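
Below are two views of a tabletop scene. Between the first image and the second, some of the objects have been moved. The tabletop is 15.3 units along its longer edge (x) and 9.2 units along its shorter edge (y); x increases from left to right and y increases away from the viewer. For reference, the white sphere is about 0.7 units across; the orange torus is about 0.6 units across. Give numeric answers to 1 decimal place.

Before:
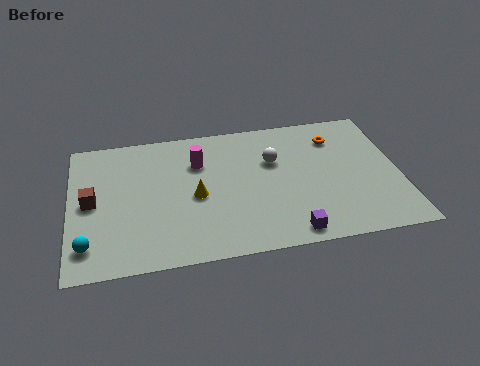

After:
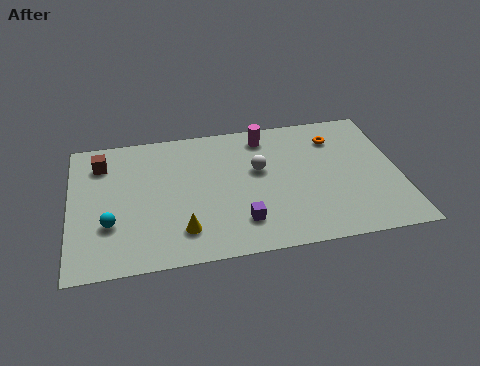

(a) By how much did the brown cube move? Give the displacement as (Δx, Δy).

(0.5, 2.6)

The brown cube was at about (1.0, 4.6) and moved to about (1.5, 7.2).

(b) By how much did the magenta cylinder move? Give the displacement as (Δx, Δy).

(3.2, 1.3)

The magenta cylinder started near (6.0, 6.5) and ended near (9.2, 7.8).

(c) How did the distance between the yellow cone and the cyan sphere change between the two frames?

-2.1

Before: roughly 5.5 units apart; after: 3.4. That's 2.1 units closer together.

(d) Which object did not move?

the orange torus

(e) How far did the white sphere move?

0.9

The white sphere moved from about (9.5, 6.0) to (8.8, 5.5), a distance of √(0.7² + 0.5²) ≈ 0.9.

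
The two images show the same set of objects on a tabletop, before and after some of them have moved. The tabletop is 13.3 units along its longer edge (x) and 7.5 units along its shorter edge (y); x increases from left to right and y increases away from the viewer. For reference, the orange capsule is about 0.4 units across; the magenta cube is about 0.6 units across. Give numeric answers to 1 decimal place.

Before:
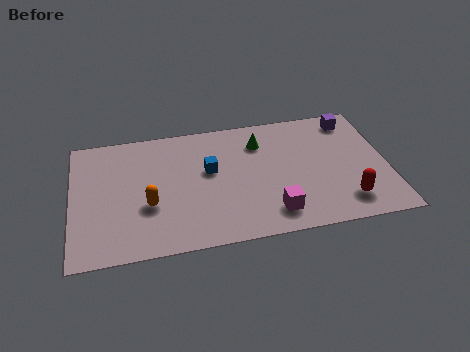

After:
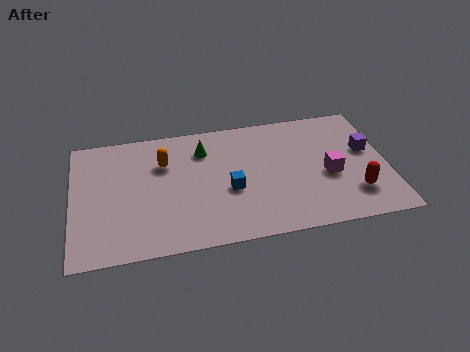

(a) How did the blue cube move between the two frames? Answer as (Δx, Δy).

(0.8, -1.3)

The blue cube started near (5.8, 4.4) and ended near (6.6, 3.1).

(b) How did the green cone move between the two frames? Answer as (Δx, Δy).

(-2.4, 0.0)

From the two frames, the green cone sits at roughly (8.0, 5.7) before and (5.6, 5.7) after.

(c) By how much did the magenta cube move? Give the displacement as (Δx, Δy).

(2.5, 1.8)

The magenta cube started near (8.3, 1.4) and ended near (10.8, 3.2).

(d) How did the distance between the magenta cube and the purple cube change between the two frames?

-4.1

Before: roughly 6.2 units apart; after: 2.1. That's 4.1 units closer together.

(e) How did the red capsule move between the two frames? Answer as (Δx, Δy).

(0.4, 0.4)

From the two frames, the red capsule sits at roughly (11.4, 1.5) before and (11.8, 1.9) after.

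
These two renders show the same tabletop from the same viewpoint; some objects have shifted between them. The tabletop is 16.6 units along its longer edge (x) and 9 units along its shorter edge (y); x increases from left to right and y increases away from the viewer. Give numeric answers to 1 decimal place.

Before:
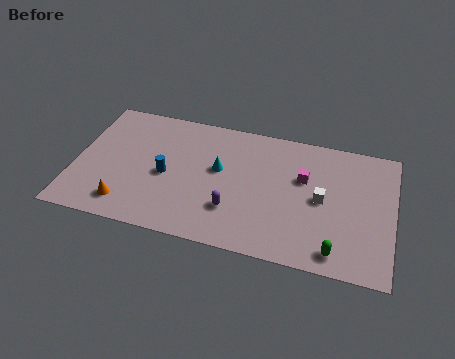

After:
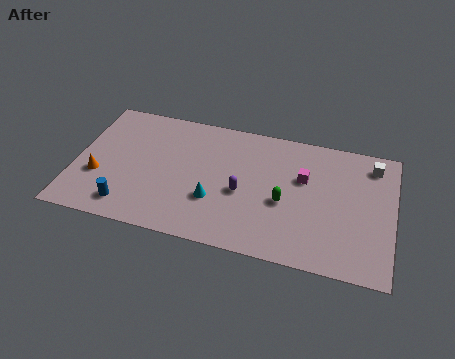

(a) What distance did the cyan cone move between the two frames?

2.2

The cyan cone was near (7.5, 5.2) before and (7.4, 3.0) after, so it travelled √(0.1² + 2.2²) ≈ 2.2 units.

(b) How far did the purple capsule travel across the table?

1.4

From (8.4, 2.6) to (8.8, 3.9), the purple capsule covered √(0.4² + 1.3²) ≈ 1.4 units.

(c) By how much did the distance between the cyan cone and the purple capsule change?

-1.1

The distance was about 2.8 in the first image and 1.7 in the second, so they moved 1.1 units closer together.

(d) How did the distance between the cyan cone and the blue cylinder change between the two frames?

+1.7

The distance was about 2.9 in the first image and 4.6 in the second, so they moved 1.7 units further apart.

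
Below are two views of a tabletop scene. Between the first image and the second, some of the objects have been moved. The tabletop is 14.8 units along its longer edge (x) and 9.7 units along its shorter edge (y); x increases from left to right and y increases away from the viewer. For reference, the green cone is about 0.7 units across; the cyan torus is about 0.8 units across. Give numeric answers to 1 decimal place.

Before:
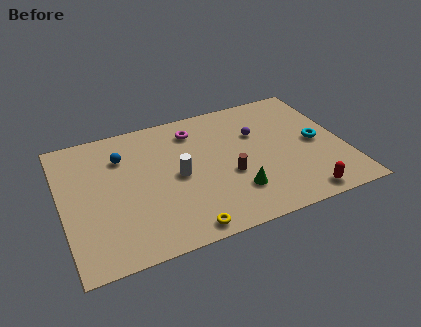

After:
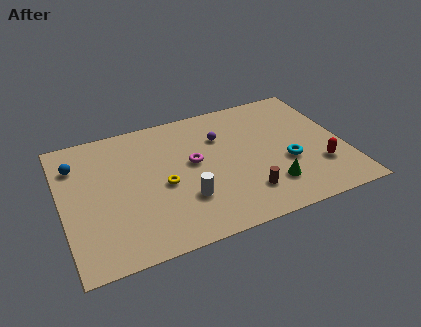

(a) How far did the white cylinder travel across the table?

1.8

The white cylinder was near (6.0, 4.7) before and (6.2, 2.9) after, so it travelled √(0.2² + 1.8²) ≈ 1.8 units.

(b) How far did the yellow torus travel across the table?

3.5

From (5.9, 0.9) to (5.2, 4.3), the yellow torus covered √(0.7² + 3.4²) ≈ 3.5 units.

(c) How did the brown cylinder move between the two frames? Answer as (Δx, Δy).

(0.7, -1.6)

The brown cylinder was at about (8.6, 3.8) and moved to about (9.3, 2.2).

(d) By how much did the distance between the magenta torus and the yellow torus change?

-5.0

Before: roughly 7.0 units apart; after: 2.0. That's 5.0 units closer together.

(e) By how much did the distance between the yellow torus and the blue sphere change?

-1.5

The distance was about 6.7 in the first image and 5.2 in the second, so they moved 1.5 units closer together.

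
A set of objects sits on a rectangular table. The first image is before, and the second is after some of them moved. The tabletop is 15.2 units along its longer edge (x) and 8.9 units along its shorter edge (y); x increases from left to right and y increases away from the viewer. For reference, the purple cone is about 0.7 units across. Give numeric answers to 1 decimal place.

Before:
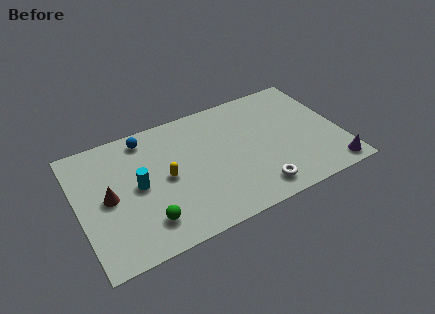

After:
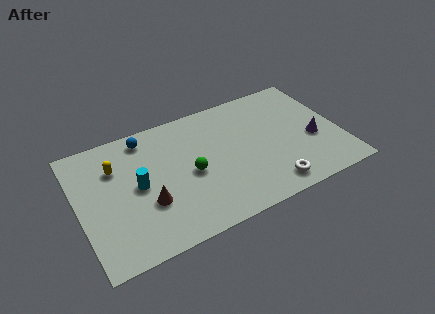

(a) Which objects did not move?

the blue sphere and the cyan cylinder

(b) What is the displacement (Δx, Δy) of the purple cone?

(-0.7, 2.6)

The purple cone started near (14.3, 1.0) and ended near (13.6, 3.6).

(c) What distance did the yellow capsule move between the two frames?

3.3

The yellow capsule moved from about (5.0, 4.4) to (2.3, 6.3), a distance of √(2.7² + 1.9²) ≈ 3.3.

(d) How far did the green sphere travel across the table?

3.6

The green sphere was near (3.6, 1.9) before and (6.4, 4.1) after, so it travelled √(2.8² + 2.2²) ≈ 3.6 units.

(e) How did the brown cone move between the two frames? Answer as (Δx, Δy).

(2.1, -1.3)

The brown cone started near (1.7, 4.4) and ended near (3.8, 3.1).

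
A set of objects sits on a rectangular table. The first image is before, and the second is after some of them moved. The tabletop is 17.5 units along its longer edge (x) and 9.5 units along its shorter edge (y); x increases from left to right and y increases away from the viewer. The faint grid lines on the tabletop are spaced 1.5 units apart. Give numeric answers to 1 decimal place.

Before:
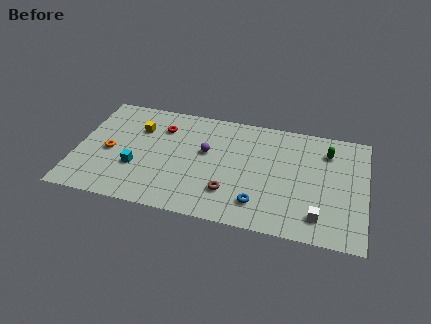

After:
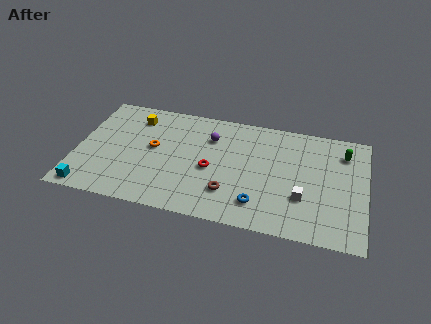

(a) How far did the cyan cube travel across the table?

3.6

The cyan cube was near (3.7, 3.3) before and (1.0, 0.9) after, so it travelled √(2.7² + 2.4²) ≈ 3.6 units.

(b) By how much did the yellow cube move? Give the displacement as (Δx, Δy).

(-0.3, 0.9)

The yellow cube was at about (3.6, 6.7) and moved to about (3.3, 7.6).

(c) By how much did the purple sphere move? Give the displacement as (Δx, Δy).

(0.2, 1.3)

The purple sphere started near (7.8, 5.6) and ended near (8.0, 6.9).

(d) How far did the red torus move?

4.3

From (5.0, 7.1) to (8.2, 4.2), the red torus covered √(3.2² + 2.9²) ≈ 4.3 units.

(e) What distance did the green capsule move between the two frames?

1.0

From (15.1, 7.3) to (16.1, 7.4), the green capsule covered √(1.0² + 0.1²) ≈ 1.0 units.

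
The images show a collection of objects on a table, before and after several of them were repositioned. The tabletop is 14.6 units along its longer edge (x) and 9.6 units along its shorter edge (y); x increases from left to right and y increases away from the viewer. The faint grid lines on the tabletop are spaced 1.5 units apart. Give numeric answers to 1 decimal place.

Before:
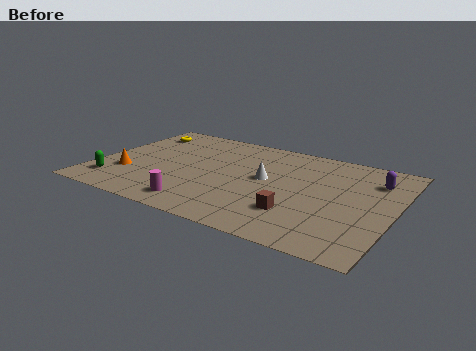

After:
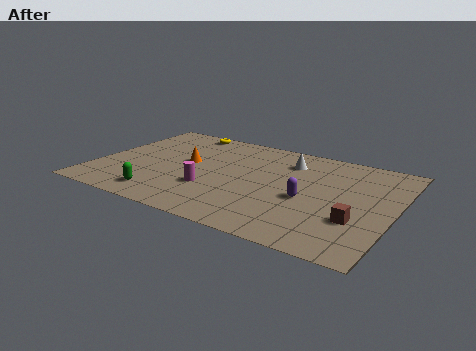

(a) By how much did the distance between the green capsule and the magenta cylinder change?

-1.7

The distance was about 4.4 in the first image and 2.7 in the second, so they moved 1.7 units closer together.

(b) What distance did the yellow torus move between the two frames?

2.3

The yellow torus moved from about (1.4, 7.7) to (3.5, 8.7), a distance of √(2.1² + 1.0²) ≈ 2.3.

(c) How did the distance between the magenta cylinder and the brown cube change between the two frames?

+2.3

The distance was about 4.8 in the first image and 7.1 in the second, so they moved 2.3 units further apart.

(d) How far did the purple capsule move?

4.2

The purple capsule moved from about (13.4, 7.2) to (10.5, 4.1), a distance of √(2.9² + 3.1²) ≈ 4.2.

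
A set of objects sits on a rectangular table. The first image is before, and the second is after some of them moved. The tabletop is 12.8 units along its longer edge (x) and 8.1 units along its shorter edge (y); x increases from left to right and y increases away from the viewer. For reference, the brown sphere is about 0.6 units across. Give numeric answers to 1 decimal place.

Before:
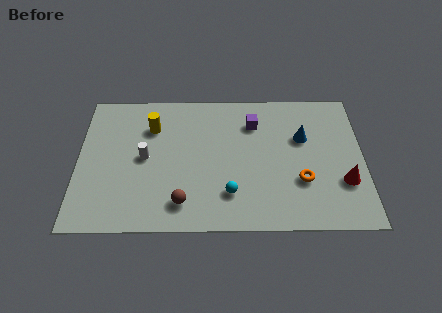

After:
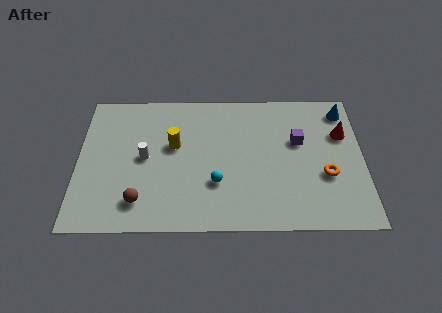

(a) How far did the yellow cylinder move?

1.5

From (3.3, 5.9) to (4.3, 4.8), the yellow cylinder covered √(1.0² + 1.1²) ≈ 1.5 units.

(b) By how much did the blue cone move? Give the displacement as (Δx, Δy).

(1.9, 1.6)

From the two frames, the blue cone sits at roughly (10.1, 5.2) before and (12.0, 6.8) after.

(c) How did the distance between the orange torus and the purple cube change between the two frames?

-1.7

The distance was about 4.0 in the first image and 2.3 in the second, so they moved 1.7 units closer together.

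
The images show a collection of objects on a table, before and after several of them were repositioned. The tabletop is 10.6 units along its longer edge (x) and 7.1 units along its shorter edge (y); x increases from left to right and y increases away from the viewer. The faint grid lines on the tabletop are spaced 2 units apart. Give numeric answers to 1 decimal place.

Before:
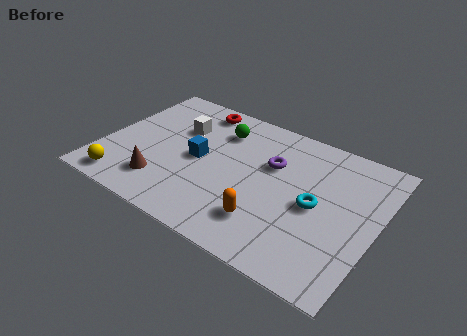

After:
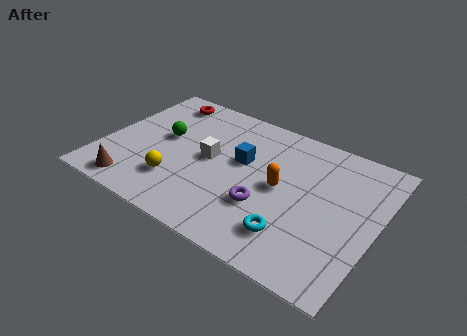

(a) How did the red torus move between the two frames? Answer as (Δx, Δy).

(-1.4, -0.1)

The red torus started near (3.1, 6.2) and ended near (1.7, 6.1).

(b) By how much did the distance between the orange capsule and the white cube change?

-2.3

The distance was about 5.1 in the first image and 2.8 in the second, so they moved 2.3 units closer together.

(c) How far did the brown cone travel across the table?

1.2

The brown cone was near (2.6, 1.6) before and (1.6, 0.9) after, so it travelled √(1.0² + 0.7²) ≈ 1.2 units.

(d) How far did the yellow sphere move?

2.1

The yellow sphere moved from about (1.2, 0.9) to (3.1, 1.9), a distance of √(1.9² + 1.0²) ≈ 2.1.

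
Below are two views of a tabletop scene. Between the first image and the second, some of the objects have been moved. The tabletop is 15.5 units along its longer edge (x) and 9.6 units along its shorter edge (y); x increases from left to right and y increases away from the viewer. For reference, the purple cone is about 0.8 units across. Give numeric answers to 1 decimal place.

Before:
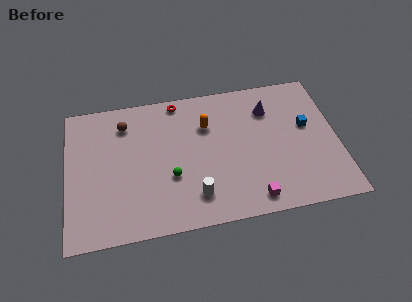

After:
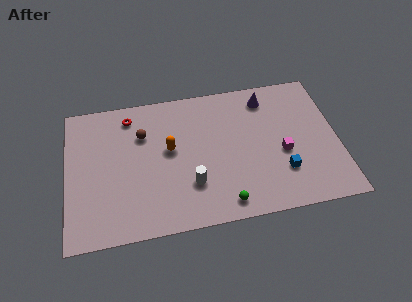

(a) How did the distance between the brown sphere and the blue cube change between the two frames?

-1.8

They were about 10.6 units apart before and 8.8 after — 1.8 units closer together.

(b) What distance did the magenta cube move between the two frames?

3.4

From (10.4, 1.2) to (12.3, 4.0), the magenta cube covered √(1.9² + 2.8²) ≈ 3.4 units.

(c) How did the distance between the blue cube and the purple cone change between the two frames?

+2.7

The distance was about 2.6 in the first image and 5.3 in the second, so they moved 2.7 units further apart.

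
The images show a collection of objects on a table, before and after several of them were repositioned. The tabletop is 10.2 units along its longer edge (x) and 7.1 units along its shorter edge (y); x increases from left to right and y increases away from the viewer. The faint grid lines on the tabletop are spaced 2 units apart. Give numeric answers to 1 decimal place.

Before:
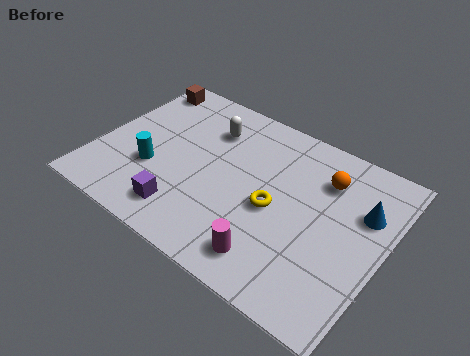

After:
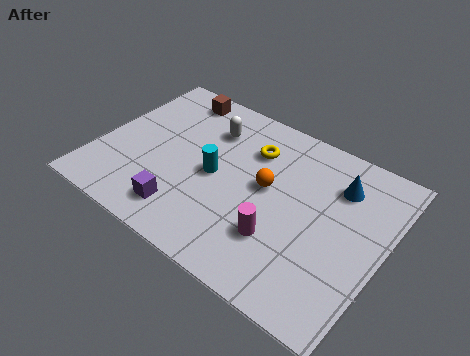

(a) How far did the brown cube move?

1.3

From (0.8, 6.1) to (2.1, 6.2), the brown cube covered √(1.3² + 0.1²) ≈ 1.3 units.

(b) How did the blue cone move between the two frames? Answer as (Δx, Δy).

(-1.0, 0.6)

From the two frames, the blue cone sits at roughly (9.3, 4.7) before and (8.3, 5.3) after.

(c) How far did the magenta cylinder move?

0.9

The magenta cylinder was near (6.7, 1.2) before and (6.8, 2.1) after, so it travelled √(0.1² + 0.9²) ≈ 0.9 units.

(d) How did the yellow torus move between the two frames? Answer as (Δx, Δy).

(-1.2, 2.0)

The yellow torus was at about (6.4, 3.2) and moved to about (5.2, 5.2).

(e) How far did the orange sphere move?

2.3

From (7.8, 5.3) to (6.0, 3.9), the orange sphere covered √(1.8² + 1.4²) ≈ 2.3 units.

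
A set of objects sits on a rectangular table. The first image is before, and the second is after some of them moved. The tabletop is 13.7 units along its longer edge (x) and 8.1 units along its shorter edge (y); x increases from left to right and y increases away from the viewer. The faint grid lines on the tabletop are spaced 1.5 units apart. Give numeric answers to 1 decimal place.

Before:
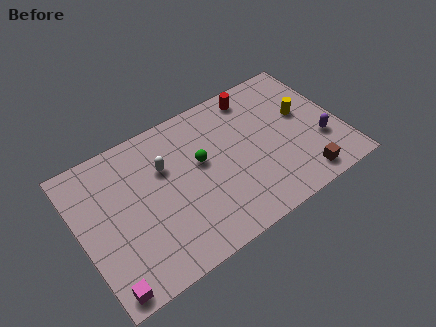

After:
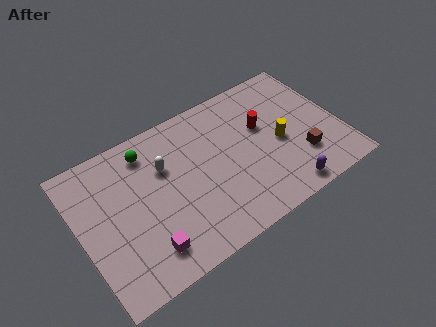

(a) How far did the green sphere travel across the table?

3.2

From (6.4, 4.7) to (3.9, 6.7), the green sphere covered √(2.5² + 2.0²) ≈ 3.2 units.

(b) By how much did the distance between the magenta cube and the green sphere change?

-1.6

They were about 6.8 units apart before and 5.2 after — 1.6 units closer together.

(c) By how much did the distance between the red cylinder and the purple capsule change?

-1.0

The distance was about 5.1 in the first image and 4.1 in the second, so they moved 1.0 units closer together.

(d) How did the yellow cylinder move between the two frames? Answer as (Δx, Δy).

(-1.4, -1.0)

The yellow cylinder was at about (11.9, 4.7) and moved to about (10.5, 3.7).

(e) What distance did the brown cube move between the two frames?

1.2

The brown cube moved from about (11.2, 1.1) to (11.4, 2.3), a distance of √(0.2² + 1.2²) ≈ 1.2.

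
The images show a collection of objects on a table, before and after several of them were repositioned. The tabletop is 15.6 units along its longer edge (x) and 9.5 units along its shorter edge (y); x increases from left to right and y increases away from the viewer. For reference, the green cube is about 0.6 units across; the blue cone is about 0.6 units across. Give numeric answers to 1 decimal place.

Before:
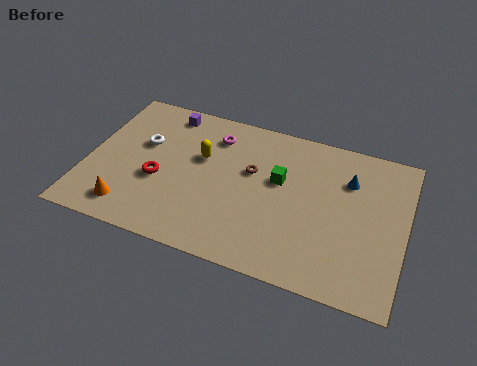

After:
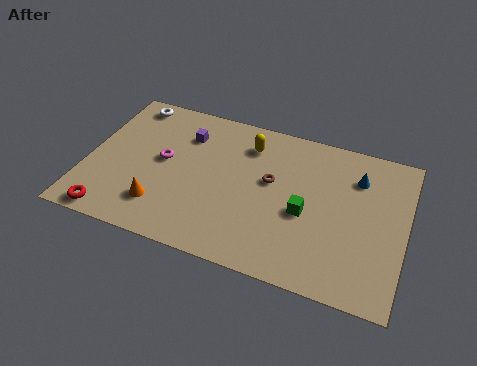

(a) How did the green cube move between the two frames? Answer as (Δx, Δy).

(1.4, -1.6)

The green cube started near (9.4, 5.7) and ended near (10.8, 4.1).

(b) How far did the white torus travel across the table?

2.7

From (2.6, 5.9) to (1.6, 8.4), the white torus covered √(1.0² + 2.5²) ≈ 2.7 units.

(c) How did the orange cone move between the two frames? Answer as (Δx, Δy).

(1.5, 0.6)

The orange cone started near (2.4, 1.6) and ended near (3.9, 2.2).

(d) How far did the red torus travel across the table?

3.5

From (3.6, 3.8) to (1.6, 0.9), the red torus covered √(2.0² + 2.9²) ≈ 3.5 units.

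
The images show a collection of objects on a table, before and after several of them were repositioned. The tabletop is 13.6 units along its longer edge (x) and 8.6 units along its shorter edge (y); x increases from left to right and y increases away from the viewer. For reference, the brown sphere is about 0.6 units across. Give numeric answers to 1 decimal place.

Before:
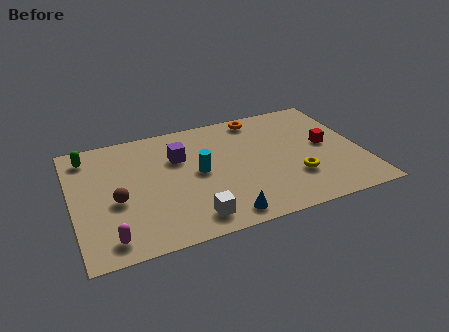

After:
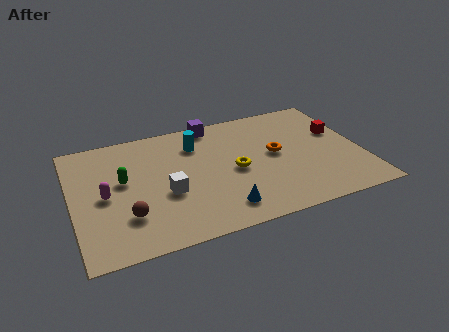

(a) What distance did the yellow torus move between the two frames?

3.0

The yellow torus was near (10.3, 2.6) before and (7.6, 4.0) after, so it travelled √(2.7² + 1.4²) ≈ 3.0 units.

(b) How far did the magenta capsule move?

2.9

From (1.5, 1.2) to (1.5, 4.1), the magenta capsule covered √(0.0² + 2.9²) ≈ 2.9 units.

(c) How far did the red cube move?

1.1

The red cube moved from about (12.0, 4.5) to (12.7, 5.3), a distance of √(0.7² + 0.8²) ≈ 1.1.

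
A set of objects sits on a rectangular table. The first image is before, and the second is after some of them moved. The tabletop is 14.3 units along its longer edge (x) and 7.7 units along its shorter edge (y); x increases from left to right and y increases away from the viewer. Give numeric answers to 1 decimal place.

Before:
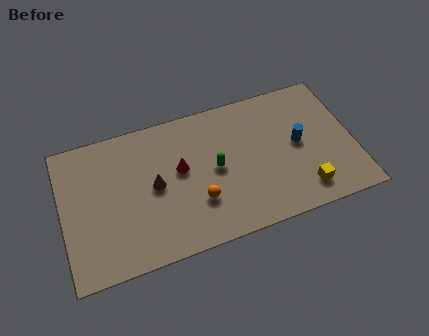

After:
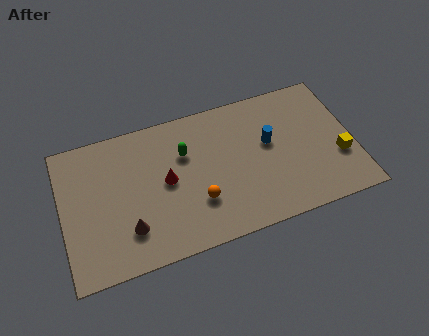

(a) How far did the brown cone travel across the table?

2.4

The brown cone moved from about (4.5, 3.9) to (3.1, 2.0), a distance of √(1.4² + 1.9²) ≈ 2.4.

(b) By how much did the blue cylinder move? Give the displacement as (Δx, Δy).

(-1.4, 0.5)

The blue cylinder was at about (11.6, 4.0) and moved to about (10.2, 4.5).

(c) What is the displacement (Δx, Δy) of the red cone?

(-0.7, -0.4)

The red cone started near (5.8, 4.4) and ended near (5.1, 4.0).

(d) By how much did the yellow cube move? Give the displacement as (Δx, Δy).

(1.9, 1.3)

From the two frames, the yellow cube sits at roughly (11.6, 1.4) before and (13.5, 2.7) after.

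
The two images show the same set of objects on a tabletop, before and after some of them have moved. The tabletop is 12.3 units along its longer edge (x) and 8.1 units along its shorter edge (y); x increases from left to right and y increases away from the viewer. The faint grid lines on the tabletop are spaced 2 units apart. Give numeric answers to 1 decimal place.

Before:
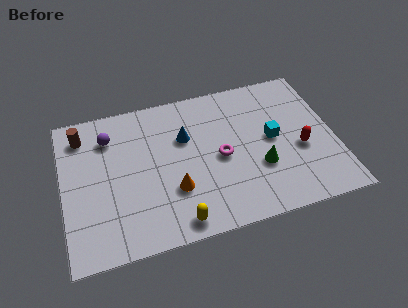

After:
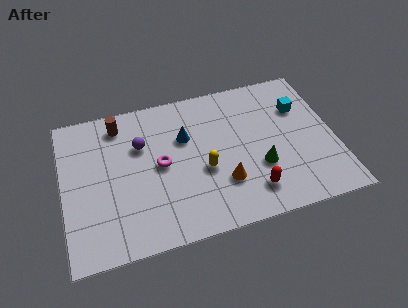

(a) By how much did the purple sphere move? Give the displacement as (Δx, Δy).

(1.4, -0.8)

From the two frames, the purple sphere sits at roughly (2.2, 6.2) before and (3.6, 5.4) after.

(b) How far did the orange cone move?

2.2

The orange cone moved from about (4.9, 2.6) to (7.1, 2.4), a distance of √(2.2² + 0.2²) ≈ 2.2.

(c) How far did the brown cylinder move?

1.7

From (1.0, 6.6) to (2.7, 6.8), the brown cylinder covered √(1.7² + 0.2²) ≈ 1.7 units.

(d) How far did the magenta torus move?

2.7

The magenta torus was near (7.1, 3.8) before and (4.4, 4.1) after, so it travelled √(2.7² + 0.3²) ≈ 2.7 units.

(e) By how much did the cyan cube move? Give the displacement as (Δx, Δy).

(1.4, 1.4)

The cyan cube started near (9.5, 4.2) and ended near (10.9, 5.6).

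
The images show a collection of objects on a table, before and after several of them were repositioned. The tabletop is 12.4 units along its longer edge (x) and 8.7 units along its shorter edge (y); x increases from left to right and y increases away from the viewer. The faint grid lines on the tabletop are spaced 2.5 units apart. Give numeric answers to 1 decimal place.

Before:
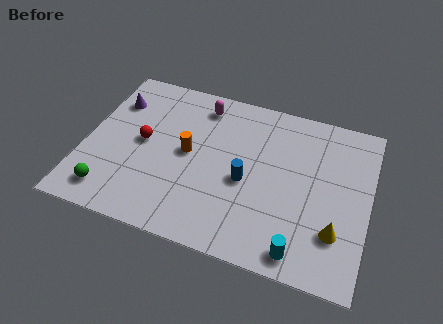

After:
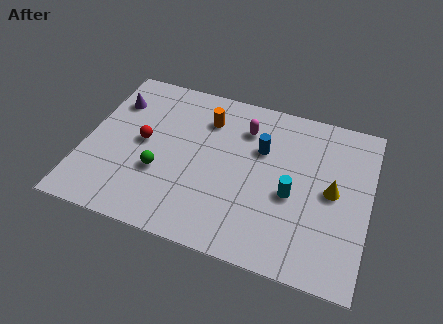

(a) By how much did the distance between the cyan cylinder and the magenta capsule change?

-4.3

They were about 8.0 units apart before and 3.7 after — 4.3 units closer together.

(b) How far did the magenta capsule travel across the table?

2.1

From (4.8, 7.3) to (6.8, 6.6), the magenta capsule covered √(2.0² + 0.7²) ≈ 2.1 units.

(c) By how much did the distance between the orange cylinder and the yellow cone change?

-0.8

The distance was about 6.9 in the first image and 6.1 in the second, so they moved 0.8 units closer together.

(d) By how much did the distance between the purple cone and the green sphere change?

-0.9

The distance was about 5.0 in the first image and 4.1 in the second, so they moved 0.9 units closer together.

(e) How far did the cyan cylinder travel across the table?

2.8

The cyan cylinder moved from about (9.7, 1.0) to (9.1, 3.7), a distance of √(0.6² + 2.7²) ≈ 2.8.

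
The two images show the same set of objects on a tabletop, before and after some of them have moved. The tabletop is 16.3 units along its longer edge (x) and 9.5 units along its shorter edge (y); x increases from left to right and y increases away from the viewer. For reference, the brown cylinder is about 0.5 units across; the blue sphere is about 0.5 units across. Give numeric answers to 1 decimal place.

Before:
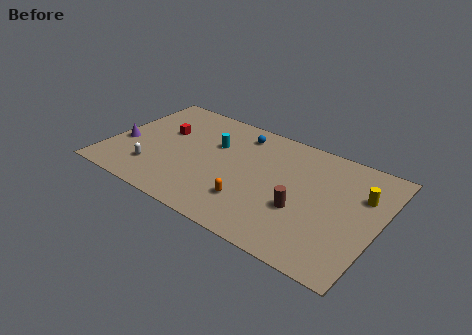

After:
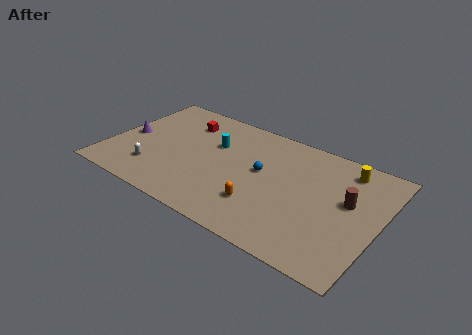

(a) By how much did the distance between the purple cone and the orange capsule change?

+0.6

The distance was about 8.2 in the first image and 8.8 in the second, so they moved 0.6 units further apart.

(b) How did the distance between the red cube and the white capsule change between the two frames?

+1.5

The distance was about 3.6 in the first image and 5.1 in the second, so they moved 1.5 units further apart.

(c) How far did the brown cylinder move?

3.2

The brown cylinder was near (11.9, 3.5) before and (14.4, 5.5) after, so it travelled √(2.5² + 2.0²) ≈ 3.2 units.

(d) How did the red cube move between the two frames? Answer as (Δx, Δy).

(1.0, 1.4)

The red cube started near (3.0, 5.9) and ended near (4.0, 7.3).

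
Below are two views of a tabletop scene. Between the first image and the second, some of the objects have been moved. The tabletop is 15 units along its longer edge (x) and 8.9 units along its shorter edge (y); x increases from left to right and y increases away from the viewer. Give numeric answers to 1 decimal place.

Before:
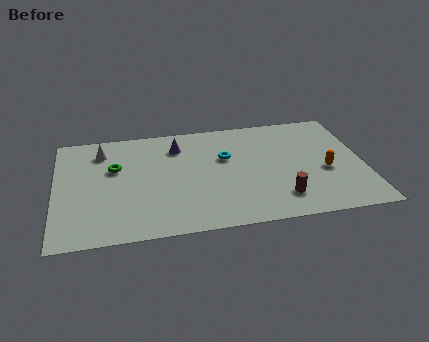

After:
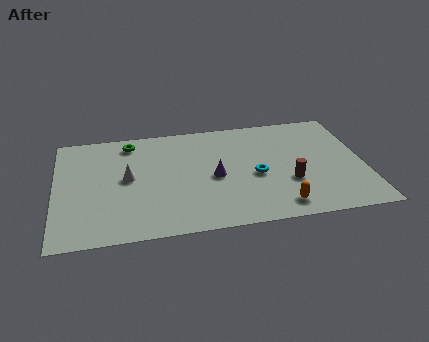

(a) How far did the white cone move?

2.7

The white cone was near (2.3, 7.1) before and (3.5, 4.7) after, so it travelled √(1.2² + 2.4²) ≈ 2.7 units.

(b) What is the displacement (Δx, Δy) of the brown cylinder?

(0.5, 1.2)

The brown cylinder started near (10.8, 1.9) and ended near (11.3, 3.1).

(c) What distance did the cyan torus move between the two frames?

2.2

The cyan torus was near (8.3, 5.6) before and (9.7, 3.9) after, so it travelled √(1.4² + 1.7²) ≈ 2.2 units.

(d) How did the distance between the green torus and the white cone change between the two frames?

+1.3

Before: roughly 1.6 units apart; after: 2.9. That's 1.3 units further apart.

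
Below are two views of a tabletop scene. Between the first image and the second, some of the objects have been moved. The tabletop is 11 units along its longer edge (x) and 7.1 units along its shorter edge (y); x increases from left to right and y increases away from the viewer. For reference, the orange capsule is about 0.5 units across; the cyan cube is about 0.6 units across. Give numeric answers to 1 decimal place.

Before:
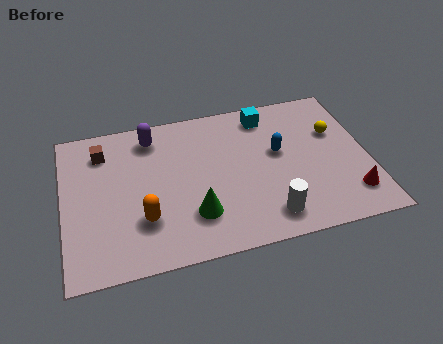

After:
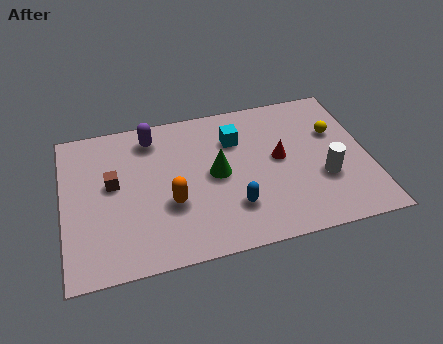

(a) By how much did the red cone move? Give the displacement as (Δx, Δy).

(-2.4, 2.3)

The red cone started near (10.2, 1.5) and ended near (7.8, 3.8).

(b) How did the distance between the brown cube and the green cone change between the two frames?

-1.1

They were about 4.8 units apart before and 3.7 after — 1.1 units closer together.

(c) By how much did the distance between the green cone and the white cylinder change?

+1.3

Before: roughly 2.7 units apart; after: 4.0. That's 1.3 units further apart.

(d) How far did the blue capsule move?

2.8

From (7.8, 4.1) to (6.0, 1.9), the blue capsule covered √(1.8² + 2.2²) ≈ 2.8 units.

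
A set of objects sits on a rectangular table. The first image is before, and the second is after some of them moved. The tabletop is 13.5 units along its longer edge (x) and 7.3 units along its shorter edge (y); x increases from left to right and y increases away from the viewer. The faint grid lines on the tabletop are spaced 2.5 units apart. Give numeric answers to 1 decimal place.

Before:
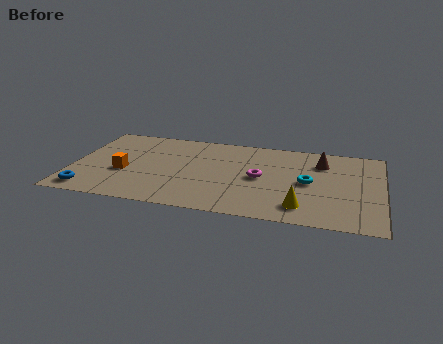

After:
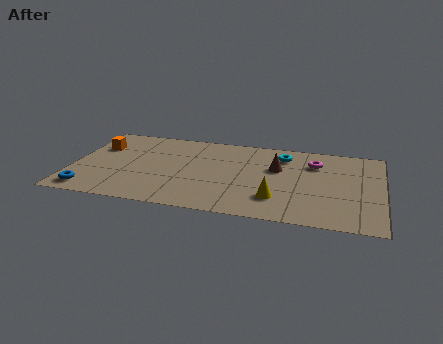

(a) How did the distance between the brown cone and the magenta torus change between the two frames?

-1.4

The distance was about 3.2 in the first image and 1.8 in the second, so they moved 1.4 units closer together.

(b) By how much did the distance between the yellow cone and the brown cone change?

-1.5

They were about 4.2 units apart before and 2.7 after — 1.5 units closer together.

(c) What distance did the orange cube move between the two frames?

2.5

The orange cube was near (2.3, 2.9) before and (1.0, 5.0) after, so it travelled √(1.3² + 2.1²) ≈ 2.5 units.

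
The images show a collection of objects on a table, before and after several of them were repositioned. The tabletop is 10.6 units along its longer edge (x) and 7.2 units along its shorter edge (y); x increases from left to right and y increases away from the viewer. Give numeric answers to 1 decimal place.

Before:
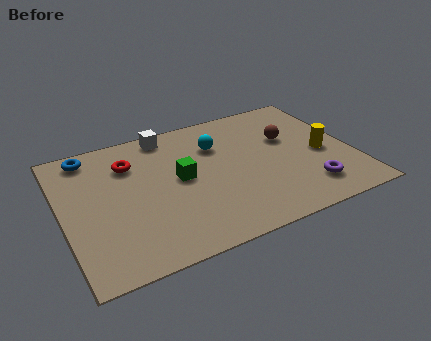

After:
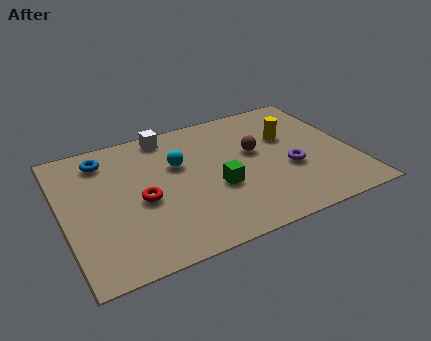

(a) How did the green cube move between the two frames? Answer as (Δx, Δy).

(1.2, -1.0)

The green cube was at about (4.3, 3.8) and moved to about (5.5, 2.8).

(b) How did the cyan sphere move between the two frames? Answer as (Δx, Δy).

(-1.5, -0.5)

The cyan sphere started near (5.8, 5.1) and ended near (4.3, 4.6).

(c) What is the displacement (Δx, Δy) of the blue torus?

(0.5, -0.4)

From the two frames, the blue torus sits at roughly (1.2, 6.3) before and (1.7, 5.9) after.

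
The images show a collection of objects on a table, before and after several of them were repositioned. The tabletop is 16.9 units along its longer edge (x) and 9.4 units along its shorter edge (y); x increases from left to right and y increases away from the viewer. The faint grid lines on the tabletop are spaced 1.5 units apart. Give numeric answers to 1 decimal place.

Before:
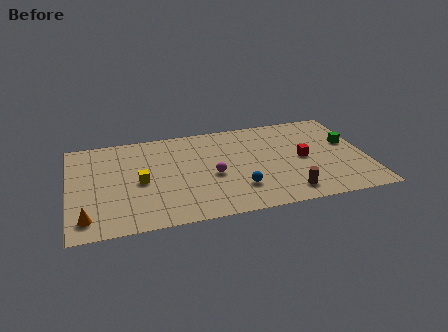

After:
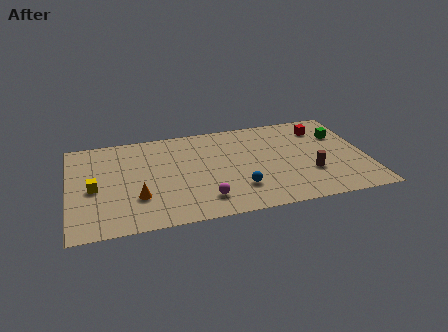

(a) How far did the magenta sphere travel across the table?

2.3

The magenta sphere moved from about (8.1, 4.1) to (7.5, 1.9), a distance of √(0.6² + 2.2²) ≈ 2.3.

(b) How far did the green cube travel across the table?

1.0

The green cube was near (16.0, 5.6) before and (15.6, 6.5) after, so it travelled √(0.4² + 0.9²) ≈ 1.0 units.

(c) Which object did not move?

the blue sphere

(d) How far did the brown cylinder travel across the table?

2.1

The brown cylinder was near (12.2, 1.5) before and (13.6, 3.1) after, so it travelled √(1.4² + 1.6²) ≈ 2.1 units.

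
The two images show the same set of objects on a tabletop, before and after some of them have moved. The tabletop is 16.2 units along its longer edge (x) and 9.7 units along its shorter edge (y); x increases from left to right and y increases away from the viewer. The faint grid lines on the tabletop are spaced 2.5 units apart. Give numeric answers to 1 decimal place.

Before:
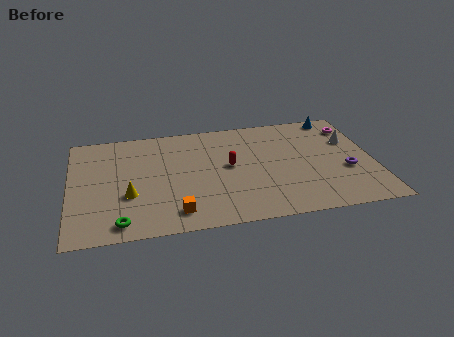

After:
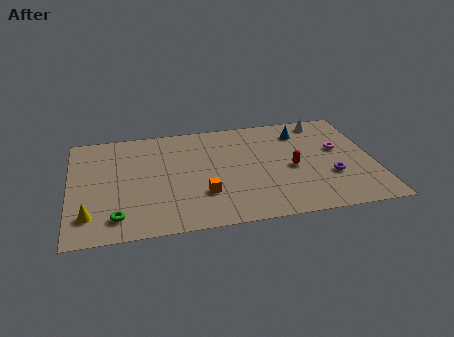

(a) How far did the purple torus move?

1.0

The purple torus was near (14.7, 3.7) before and (13.8, 3.3) after, so it travelled √(0.9² + 0.4²) ≈ 1.0 units.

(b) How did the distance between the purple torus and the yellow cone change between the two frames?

+1.3

They were about 11.6 units apart before and 12.9 after — 1.3 units further apart.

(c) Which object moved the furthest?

the red capsule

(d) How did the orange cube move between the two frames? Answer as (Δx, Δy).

(1.5, 1.3)

The orange cube was at about (5.5, 1.6) and moved to about (7.0, 2.9).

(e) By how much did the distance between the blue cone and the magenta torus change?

+1.4

The distance was about 1.4 in the first image and 2.8 in the second, so they moved 1.4 units further apart.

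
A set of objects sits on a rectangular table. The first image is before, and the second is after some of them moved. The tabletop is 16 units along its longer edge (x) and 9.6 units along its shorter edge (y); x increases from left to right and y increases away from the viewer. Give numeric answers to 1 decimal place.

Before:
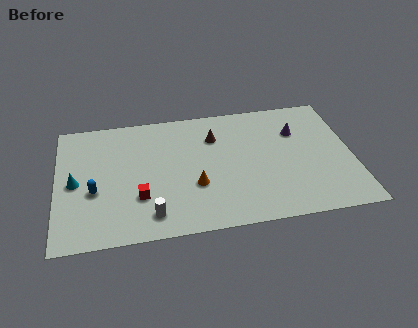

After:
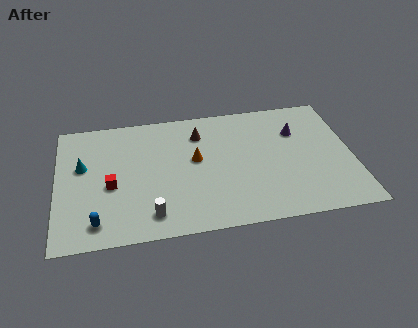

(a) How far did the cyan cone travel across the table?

1.3

From (1.0, 4.6) to (1.4, 5.8), the cyan cone covered √(0.4² + 1.2²) ≈ 1.3 units.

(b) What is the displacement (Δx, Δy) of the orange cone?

(0.1, 2.0)

From the two frames, the orange cone sits at roughly (7.4, 3.4) before and (7.5, 5.4) after.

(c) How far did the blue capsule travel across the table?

2.3

The blue capsule was near (2.0, 3.8) before and (2.1, 1.5) after, so it travelled √(0.1² + 2.3²) ≈ 2.3 units.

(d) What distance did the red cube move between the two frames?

1.9

The red cube moved from about (4.4, 3.0) to (2.9, 4.1), a distance of √(1.5² + 1.1²) ≈ 1.9.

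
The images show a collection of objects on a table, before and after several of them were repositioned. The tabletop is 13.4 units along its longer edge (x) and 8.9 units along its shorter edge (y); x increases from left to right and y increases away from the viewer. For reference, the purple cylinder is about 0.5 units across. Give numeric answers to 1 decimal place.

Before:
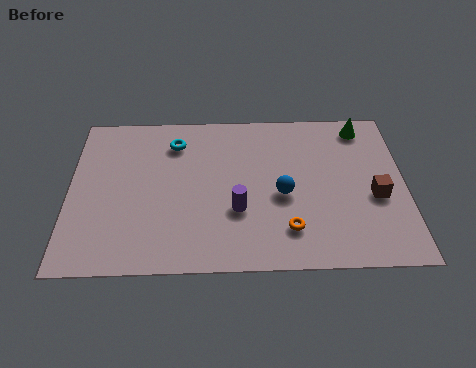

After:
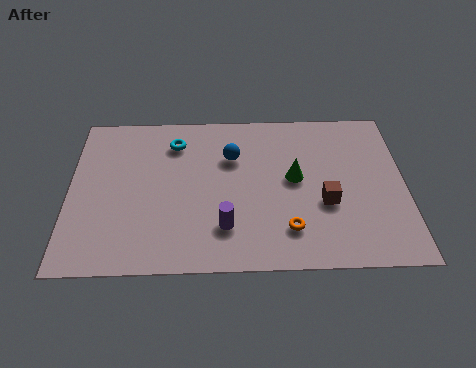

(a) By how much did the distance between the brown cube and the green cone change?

-2.2

The distance was about 4.0 in the first image and 1.8 in the second, so they moved 2.2 units closer together.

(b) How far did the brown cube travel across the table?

2.0

From (12.2, 3.7) to (10.2, 3.4), the brown cube covered √(2.0² + 0.3²) ≈ 2.0 units.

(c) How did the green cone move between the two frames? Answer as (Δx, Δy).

(-2.8, -2.9)

The green cone was at about (11.8, 7.7) and moved to about (9.0, 4.8).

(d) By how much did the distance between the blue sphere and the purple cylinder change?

+1.9

The distance was about 2.0 in the first image and 3.9 in the second, so they moved 1.9 units further apart.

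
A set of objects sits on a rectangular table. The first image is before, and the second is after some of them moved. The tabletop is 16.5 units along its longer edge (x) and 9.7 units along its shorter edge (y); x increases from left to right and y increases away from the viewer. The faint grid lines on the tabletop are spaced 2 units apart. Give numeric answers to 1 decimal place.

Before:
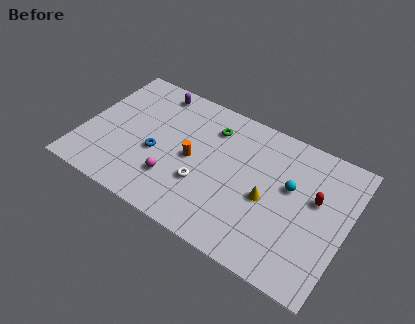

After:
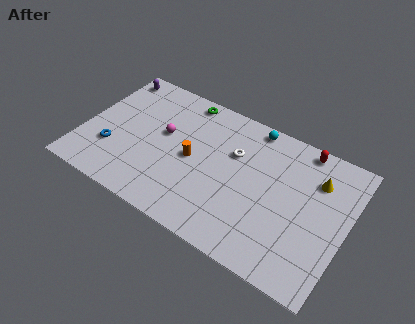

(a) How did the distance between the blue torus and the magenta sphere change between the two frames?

+2.1

They were about 1.8 units apart before and 3.9 after — 2.1 units further apart.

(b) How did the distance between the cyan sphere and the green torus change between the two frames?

-1.1

The distance was about 5.5 in the first image and 4.4 in the second, so they moved 1.1 units closer together.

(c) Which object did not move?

the orange cylinder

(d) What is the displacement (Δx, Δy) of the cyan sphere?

(-2.8, 3.0)

From the two frames, the cyan sphere sits at roughly (12.9, 5.8) before and (10.1, 8.8) after.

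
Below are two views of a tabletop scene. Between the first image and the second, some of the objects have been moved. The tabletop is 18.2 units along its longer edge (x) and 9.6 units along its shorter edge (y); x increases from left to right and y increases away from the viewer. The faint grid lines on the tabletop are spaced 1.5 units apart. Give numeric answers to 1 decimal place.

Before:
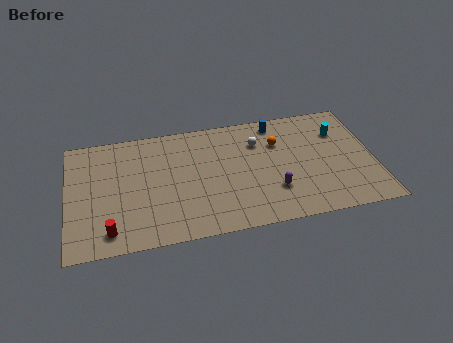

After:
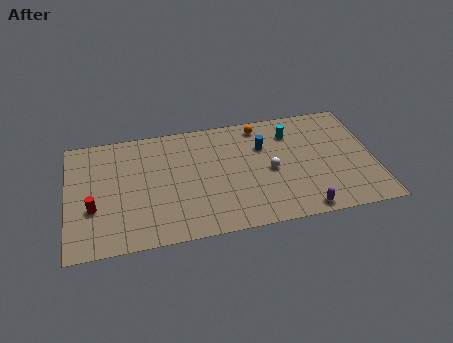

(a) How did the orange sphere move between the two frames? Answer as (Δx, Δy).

(-1.0, 1.7)

The orange sphere was at about (12.6, 6.7) and moved to about (11.6, 8.4).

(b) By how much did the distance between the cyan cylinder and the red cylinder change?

-2.4

The distance was about 14.9 in the first image and 12.5 in the second, so they moved 2.4 units closer together.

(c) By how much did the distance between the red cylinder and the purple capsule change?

+2.7

The distance was about 9.8 in the first image and 12.5 in the second, so they moved 2.7 units further apart.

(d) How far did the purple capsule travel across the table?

2.5

The purple capsule was near (12.1, 2.8) before and (13.7, 0.9) after, so it travelled √(1.6² + 1.9²) ≈ 2.5 units.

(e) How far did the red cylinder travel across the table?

2.2

The red cylinder moved from about (2.4, 1.5) to (1.5, 3.5), a distance of √(0.9² + 2.0²) ≈ 2.2.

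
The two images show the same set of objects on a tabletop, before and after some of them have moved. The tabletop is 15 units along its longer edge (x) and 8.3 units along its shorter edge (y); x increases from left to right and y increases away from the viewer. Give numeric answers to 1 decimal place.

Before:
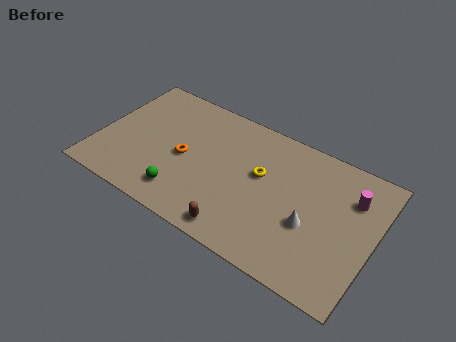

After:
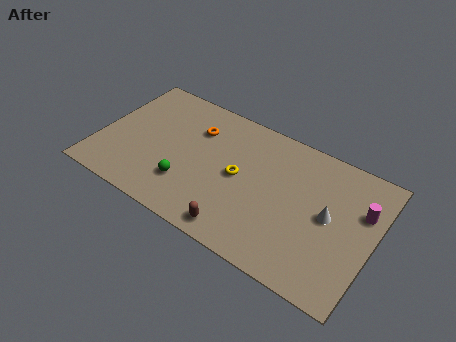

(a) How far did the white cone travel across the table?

1.3

From (11.7, 3.3) to (12.6, 4.3), the white cone covered √(0.9² + 1.0²) ≈ 1.3 units.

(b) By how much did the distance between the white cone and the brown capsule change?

+1.3

They were about 4.2 units apart before and 5.5 after — 1.3 units further apart.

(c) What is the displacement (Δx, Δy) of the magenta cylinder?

(0.6, -0.5)

The magenta cylinder started near (13.6, 6.0) and ended near (14.2, 5.5).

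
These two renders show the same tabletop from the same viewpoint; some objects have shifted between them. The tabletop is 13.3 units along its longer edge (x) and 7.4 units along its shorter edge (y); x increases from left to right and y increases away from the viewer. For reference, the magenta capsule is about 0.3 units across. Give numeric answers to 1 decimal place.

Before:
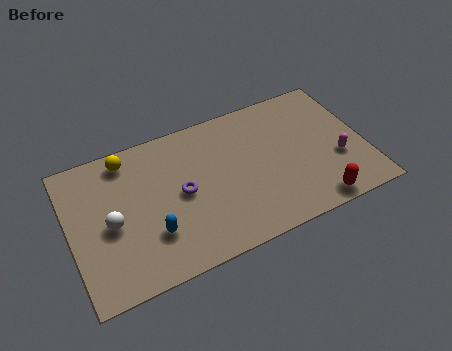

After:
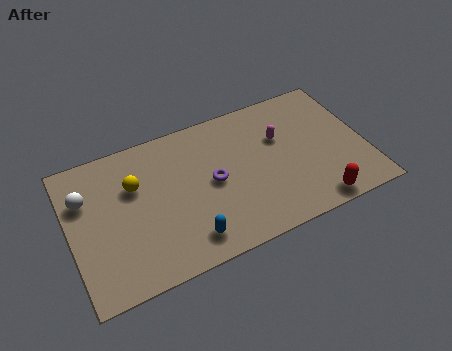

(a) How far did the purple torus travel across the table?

1.4

From (5.0, 3.7) to (6.4, 3.7), the purple torus covered √(1.4² + 0.0²) ≈ 1.4 units.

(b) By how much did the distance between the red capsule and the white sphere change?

+1.5

They were about 9.3 units apart before and 10.8 after — 1.5 units further apart.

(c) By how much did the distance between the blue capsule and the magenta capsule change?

-2.7

The distance was about 8.5 in the first image and 5.8 in the second, so they moved 2.7 units closer together.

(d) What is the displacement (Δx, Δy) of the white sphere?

(-1.0, 1.7)

From the two frames, the white sphere sits at roughly (1.8, 3.4) before and (0.8, 5.1) after.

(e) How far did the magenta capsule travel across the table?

3.2

The magenta capsule was near (12.0, 2.7) before and (9.6, 4.8) after, so it travelled √(2.4² + 2.1²) ≈ 3.2 units.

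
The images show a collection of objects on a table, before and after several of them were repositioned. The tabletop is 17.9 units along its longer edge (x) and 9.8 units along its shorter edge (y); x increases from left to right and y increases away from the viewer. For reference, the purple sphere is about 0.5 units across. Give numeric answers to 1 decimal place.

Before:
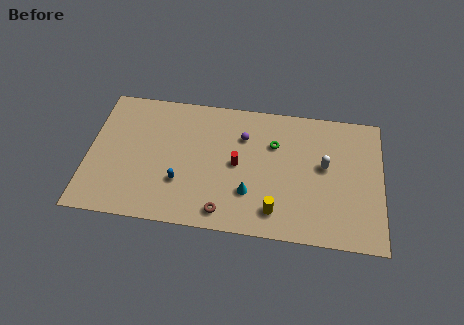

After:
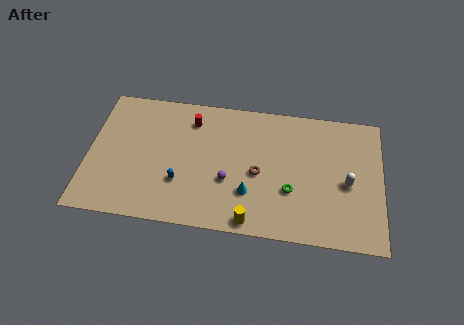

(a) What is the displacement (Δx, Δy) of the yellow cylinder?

(-1.4, -0.9)

From the two frames, the yellow cylinder sits at roughly (11.5, 1.8) before and (10.1, 0.9) after.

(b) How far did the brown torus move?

3.7

The brown torus moved from about (8.4, 1.3) to (10.4, 4.4), a distance of √(2.0² + 3.1²) ≈ 3.7.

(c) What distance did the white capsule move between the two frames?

1.8

From (14.4, 5.5) to (15.8, 4.4), the white capsule covered √(1.4² + 1.1²) ≈ 1.8 units.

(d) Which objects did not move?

the blue capsule and the cyan cone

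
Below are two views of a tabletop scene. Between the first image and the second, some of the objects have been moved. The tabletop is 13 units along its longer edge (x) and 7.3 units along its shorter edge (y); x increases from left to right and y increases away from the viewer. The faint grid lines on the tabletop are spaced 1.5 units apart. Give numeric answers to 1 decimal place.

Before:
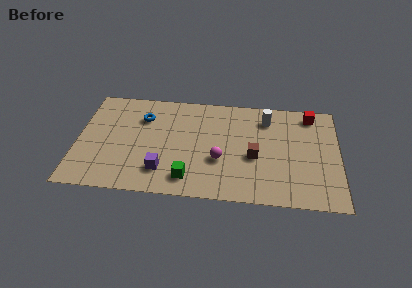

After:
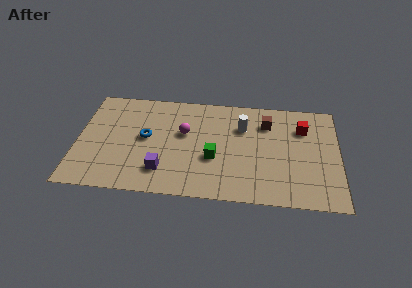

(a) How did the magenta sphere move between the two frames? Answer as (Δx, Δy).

(-1.8, 1.7)

The magenta sphere was at about (7.1, 2.7) and moved to about (5.3, 4.4).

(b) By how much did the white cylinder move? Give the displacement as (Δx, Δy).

(-1.2, -0.7)

The white cylinder was at about (9.4, 5.8) and moved to about (8.2, 5.1).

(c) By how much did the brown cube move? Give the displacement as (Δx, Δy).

(0.6, 2.4)

The brown cube started near (8.8, 3.1) and ended near (9.4, 5.5).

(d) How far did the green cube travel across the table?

1.9

The green cube moved from about (5.6, 1.3) to (6.8, 2.8), a distance of √(1.2² + 1.5²) ≈ 1.9.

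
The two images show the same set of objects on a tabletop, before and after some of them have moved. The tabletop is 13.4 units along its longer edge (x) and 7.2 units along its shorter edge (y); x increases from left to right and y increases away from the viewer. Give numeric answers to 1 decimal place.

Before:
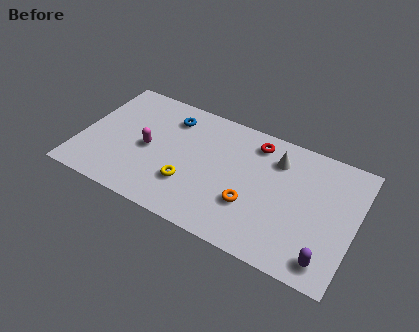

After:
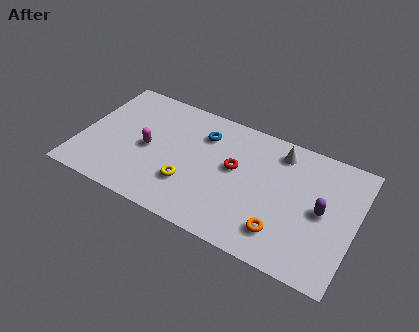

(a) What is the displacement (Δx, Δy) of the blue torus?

(1.7, -0.3)

The blue torus started near (4.1, 5.7) and ended near (5.8, 5.4).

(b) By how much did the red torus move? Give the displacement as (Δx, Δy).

(-0.8, -1.9)

The red torus started near (8.3, 6.0) and ended near (7.5, 4.1).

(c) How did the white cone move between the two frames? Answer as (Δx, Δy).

(0.1, 0.5)

From the two frames, the white cone sits at roughly (9.4, 5.5) before and (9.5, 6.0) after.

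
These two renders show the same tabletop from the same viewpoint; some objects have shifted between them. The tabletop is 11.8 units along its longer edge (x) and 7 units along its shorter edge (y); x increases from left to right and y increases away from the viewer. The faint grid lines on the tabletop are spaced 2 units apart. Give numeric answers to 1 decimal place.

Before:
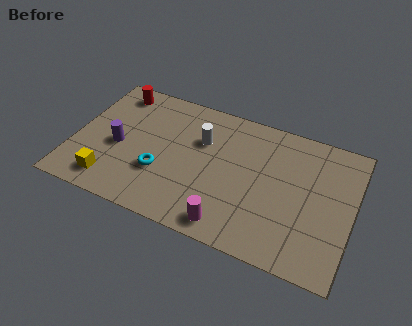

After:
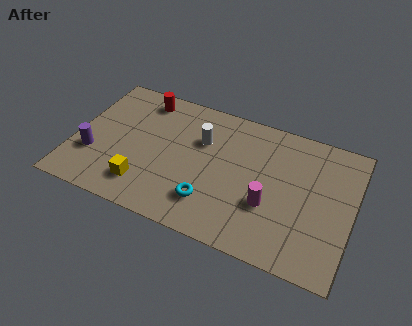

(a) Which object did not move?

the white cylinder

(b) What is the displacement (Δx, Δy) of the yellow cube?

(1.4, 0.3)

The yellow cube started near (1.8, 1.2) and ended near (3.2, 1.5).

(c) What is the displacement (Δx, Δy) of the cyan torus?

(2.2, -0.7)

The cyan torus started near (3.8, 2.4) and ended near (6.0, 1.7).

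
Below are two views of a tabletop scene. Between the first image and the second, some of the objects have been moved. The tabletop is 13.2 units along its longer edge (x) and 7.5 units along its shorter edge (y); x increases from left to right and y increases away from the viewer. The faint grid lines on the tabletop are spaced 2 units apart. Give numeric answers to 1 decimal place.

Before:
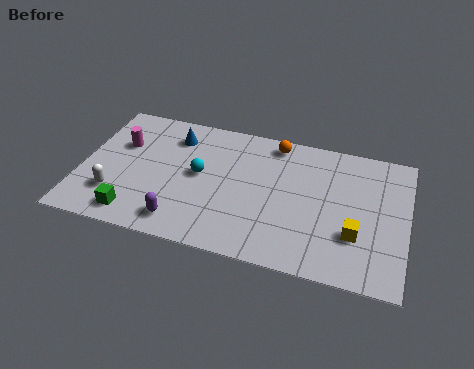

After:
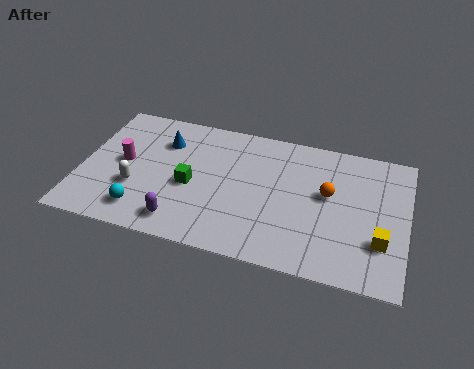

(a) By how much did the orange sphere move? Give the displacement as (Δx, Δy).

(2.3, -2.3)

The orange sphere was at about (7.7, 6.6) and moved to about (10.0, 4.3).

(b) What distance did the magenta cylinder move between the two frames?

1.0

From (1.5, 4.9) to (1.7, 3.9), the magenta cylinder covered √(0.2² + 1.0²) ≈ 1.0 units.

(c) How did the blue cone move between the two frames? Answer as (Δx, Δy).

(-0.4, -0.4)

The blue cone started near (3.6, 5.9) and ended near (3.2, 5.5).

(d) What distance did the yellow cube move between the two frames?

1.0

From (11.2, 2.4) to (12.2, 2.3), the yellow cube covered √(1.0² + 0.1²) ≈ 1.0 units.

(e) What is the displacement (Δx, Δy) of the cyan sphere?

(-2.1, -2.6)

The cyan sphere started near (4.8, 4.0) and ended near (2.7, 1.4).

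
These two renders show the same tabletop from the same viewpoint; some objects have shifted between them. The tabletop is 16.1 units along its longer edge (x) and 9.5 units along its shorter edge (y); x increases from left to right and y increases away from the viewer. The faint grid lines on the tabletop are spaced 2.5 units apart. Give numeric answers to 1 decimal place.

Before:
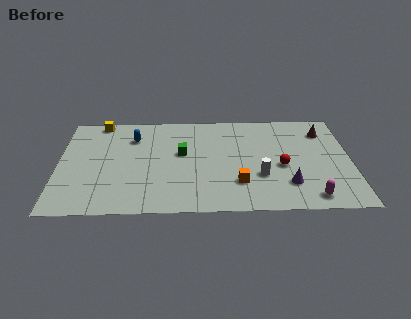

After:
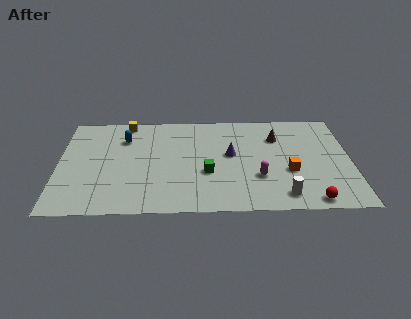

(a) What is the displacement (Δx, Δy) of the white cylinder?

(1.2, -1.8)

The white cylinder was at about (11.1, 3.2) and moved to about (12.3, 1.4).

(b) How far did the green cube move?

2.4

From (6.8, 5.5) to (8.2, 3.6), the green cube covered √(1.4² + 1.9²) ≈ 2.4 units.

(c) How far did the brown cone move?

2.6

From (14.7, 7.4) to (12.1, 6.9), the brown cone covered √(2.6² + 0.5²) ≈ 2.6 units.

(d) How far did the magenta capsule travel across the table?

3.4

The magenta capsule moved from about (13.8, 1.2) to (11.0, 3.1), a distance of √(2.8² + 1.9²) ≈ 3.4.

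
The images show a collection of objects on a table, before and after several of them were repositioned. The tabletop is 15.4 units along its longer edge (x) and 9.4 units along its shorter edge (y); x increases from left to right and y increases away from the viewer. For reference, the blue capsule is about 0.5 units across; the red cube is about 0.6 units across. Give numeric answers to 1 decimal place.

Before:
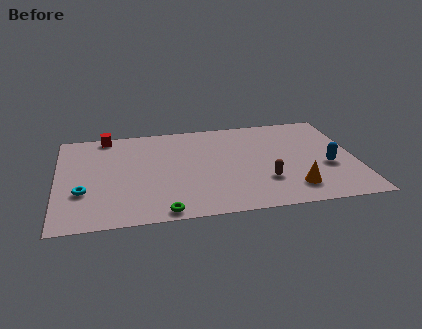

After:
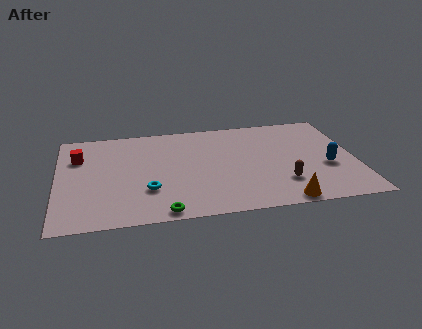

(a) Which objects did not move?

the blue capsule and the green torus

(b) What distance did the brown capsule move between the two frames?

0.9

The brown capsule moved from about (10.6, 2.8) to (11.5, 2.5), a distance of √(0.9² + 0.3²) ≈ 0.9.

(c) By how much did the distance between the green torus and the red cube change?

-1.1

They were about 8.3 units apart before and 7.2 after — 1.1 units closer together.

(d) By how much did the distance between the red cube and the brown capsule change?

+1.3

The distance was about 9.9 in the first image and 11.2 in the second, so they moved 1.3 units further apart.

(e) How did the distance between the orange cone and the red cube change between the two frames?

+0.3

Before: roughly 11.5 units apart; after: 11.8. That's 0.3 units further apart.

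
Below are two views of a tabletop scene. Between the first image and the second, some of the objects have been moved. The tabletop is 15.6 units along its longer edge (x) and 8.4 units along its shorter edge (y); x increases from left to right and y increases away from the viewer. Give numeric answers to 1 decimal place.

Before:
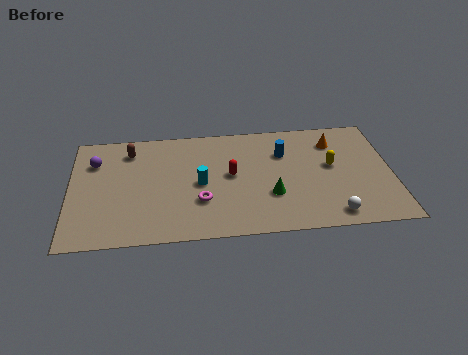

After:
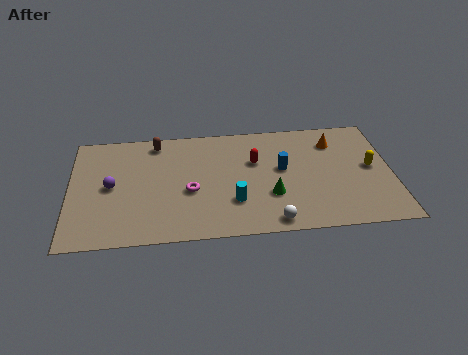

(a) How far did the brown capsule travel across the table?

1.4

The brown capsule was near (2.9, 6.8) before and (4.2, 7.3) after, so it travelled √(1.3² + 0.5²) ≈ 1.4 units.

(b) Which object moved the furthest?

the white sphere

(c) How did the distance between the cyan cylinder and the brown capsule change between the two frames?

+1.7

The distance was about 4.4 in the first image and 6.1 in the second, so they moved 1.7 units further apart.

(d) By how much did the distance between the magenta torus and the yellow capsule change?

+2.1

The distance was about 6.7 in the first image and 8.8 in the second, so they moved 2.1 units further apart.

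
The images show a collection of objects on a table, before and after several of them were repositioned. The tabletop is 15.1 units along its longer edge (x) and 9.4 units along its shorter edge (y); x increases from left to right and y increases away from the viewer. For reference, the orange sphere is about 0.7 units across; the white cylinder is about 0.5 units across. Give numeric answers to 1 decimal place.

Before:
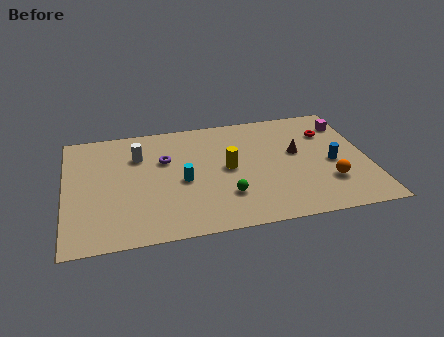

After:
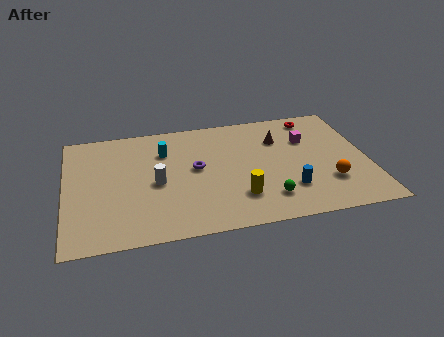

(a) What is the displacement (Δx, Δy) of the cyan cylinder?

(-0.8, 2.6)

From the two frames, the cyan cylinder sits at roughly (5.8, 4.2) before and (5.0, 6.8) after.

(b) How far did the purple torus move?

1.8

The purple torus was near (5.0, 6.1) before and (6.5, 5.1) after, so it travelled √(1.5² + 1.0²) ≈ 1.8 units.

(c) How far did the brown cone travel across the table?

1.5

The brown cone was near (11.6, 5.4) before and (10.8, 6.7) after, so it travelled √(0.8² + 1.3²) ≈ 1.5 units.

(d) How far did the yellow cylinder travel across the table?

2.4

From (8.1, 4.8) to (8.5, 2.4), the yellow cylinder covered √(0.4² + 2.4²) ≈ 2.4 units.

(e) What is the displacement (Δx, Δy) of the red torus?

(-0.6, 1.4)

From the two frames, the red torus sits at roughly (13.3, 6.8) before and (12.7, 8.2) after.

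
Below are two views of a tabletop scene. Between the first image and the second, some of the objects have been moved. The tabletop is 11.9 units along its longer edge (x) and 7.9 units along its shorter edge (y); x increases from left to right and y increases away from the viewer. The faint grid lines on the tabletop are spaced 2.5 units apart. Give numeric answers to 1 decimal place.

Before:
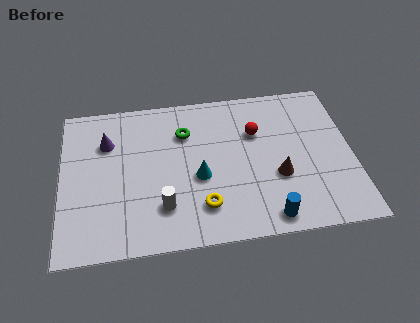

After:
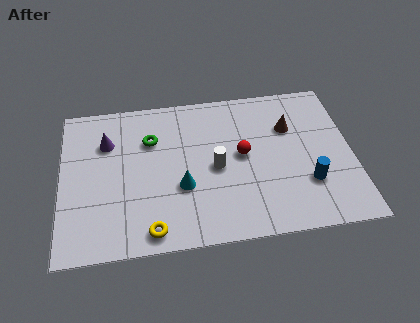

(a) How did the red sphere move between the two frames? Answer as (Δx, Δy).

(-0.6, -1.1)

The red sphere started near (8.0, 5.3) and ended near (7.4, 4.2).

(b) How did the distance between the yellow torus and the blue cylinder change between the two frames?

+3.8

They were about 2.8 units apart before and 6.6 after — 3.8 units further apart.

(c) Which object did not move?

the purple cone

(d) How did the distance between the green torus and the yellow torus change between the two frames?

+0.7

They were about 3.9 units apart before and 4.6 after — 0.7 units further apart.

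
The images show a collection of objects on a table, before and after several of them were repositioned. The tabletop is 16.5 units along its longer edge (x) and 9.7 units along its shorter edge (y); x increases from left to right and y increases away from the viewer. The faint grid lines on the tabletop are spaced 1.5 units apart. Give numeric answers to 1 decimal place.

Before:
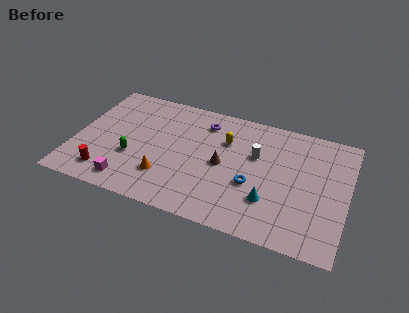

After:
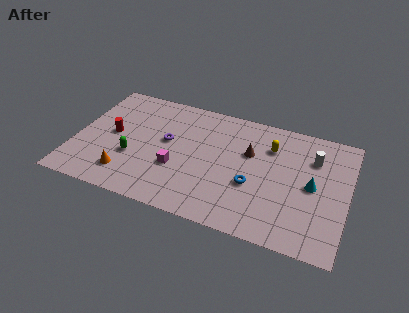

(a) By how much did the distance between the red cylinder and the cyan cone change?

+2.3

The distance was about 9.9 in the first image and 12.2 in the second, so they moved 2.3 units further apart.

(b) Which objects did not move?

the green capsule and the blue torus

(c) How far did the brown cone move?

2.1

The brown cone was near (9.0, 4.7) before and (10.5, 6.2) after, so it travelled √(1.5² + 1.5²) ≈ 2.1 units.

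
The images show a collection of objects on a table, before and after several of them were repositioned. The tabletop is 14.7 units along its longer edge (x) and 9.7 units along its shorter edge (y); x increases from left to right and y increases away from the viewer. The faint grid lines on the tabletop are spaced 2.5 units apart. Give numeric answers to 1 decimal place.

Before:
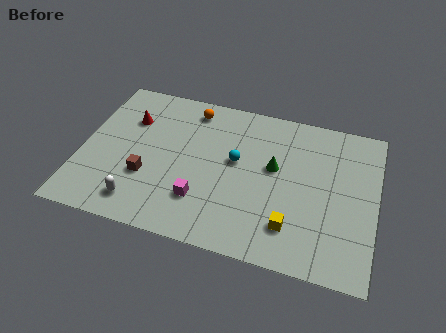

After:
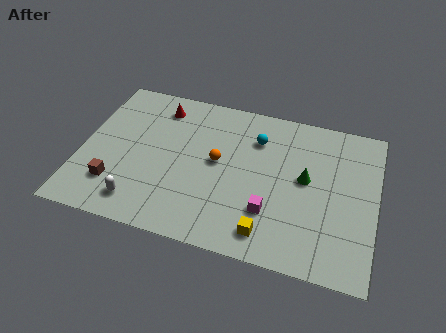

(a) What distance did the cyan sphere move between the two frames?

1.9

The cyan sphere moved from about (7.7, 5.5) to (8.6, 7.2), a distance of √(0.9² + 1.7²) ≈ 1.9.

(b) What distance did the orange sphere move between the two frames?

3.5

From (5.2, 8.3) to (6.8, 5.2), the orange sphere covered √(1.6² + 3.1²) ≈ 3.5 units.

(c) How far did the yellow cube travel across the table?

1.3

From (10.7, 2.2) to (9.6, 1.5), the yellow cube covered √(1.1² + 0.7²) ≈ 1.3 units.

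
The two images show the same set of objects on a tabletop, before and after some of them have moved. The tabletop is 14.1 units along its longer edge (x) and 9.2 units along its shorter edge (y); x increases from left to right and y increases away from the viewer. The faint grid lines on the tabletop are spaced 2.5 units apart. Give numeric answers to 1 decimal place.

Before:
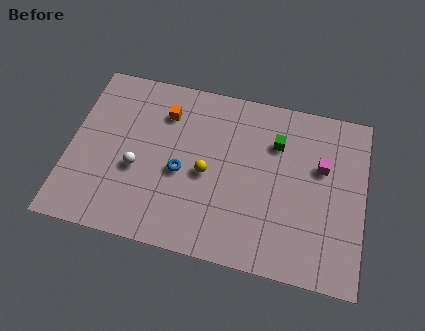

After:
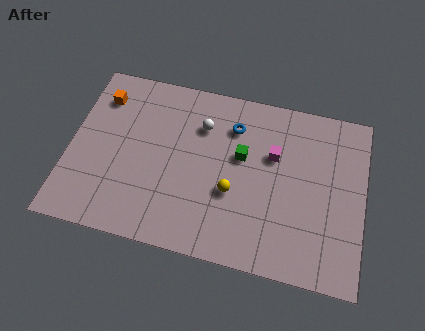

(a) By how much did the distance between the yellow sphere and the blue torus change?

+2.3

They were about 1.2 units apart before and 3.5 after — 2.3 units further apart.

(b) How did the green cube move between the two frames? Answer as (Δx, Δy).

(-1.6, -1.1)

The green cube was at about (9.8, 6.6) and moved to about (8.2, 5.5).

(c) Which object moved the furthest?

the white sphere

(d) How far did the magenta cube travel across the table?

2.3

The magenta cube moved from about (12.0, 5.8) to (9.7, 5.9), a distance of √(2.3² + 0.1²) ≈ 2.3.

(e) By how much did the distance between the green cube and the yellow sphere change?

-2.0

Before: roughly 4.0 units apart; after: 2.0. That's 2.0 units closer together.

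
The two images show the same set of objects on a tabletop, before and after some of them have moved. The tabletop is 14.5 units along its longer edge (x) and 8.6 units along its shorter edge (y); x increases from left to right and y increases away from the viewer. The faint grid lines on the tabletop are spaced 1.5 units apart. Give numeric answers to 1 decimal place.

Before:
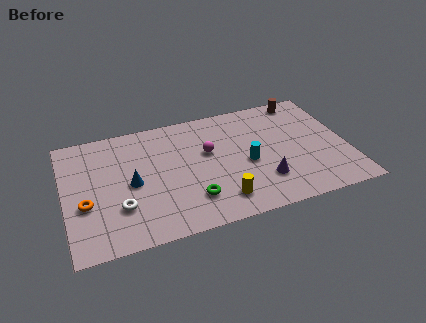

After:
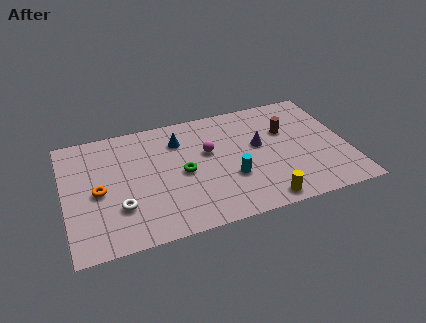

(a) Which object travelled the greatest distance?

the blue cone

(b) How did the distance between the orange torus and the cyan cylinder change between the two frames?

-1.5

The distance was about 8.3 in the first image and 6.8 in the second, so they moved 1.5 units closer together.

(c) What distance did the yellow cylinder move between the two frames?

2.2

From (7.7, 1.6) to (9.8, 0.9), the yellow cylinder covered √(2.1² + 0.7²) ≈ 2.2 units.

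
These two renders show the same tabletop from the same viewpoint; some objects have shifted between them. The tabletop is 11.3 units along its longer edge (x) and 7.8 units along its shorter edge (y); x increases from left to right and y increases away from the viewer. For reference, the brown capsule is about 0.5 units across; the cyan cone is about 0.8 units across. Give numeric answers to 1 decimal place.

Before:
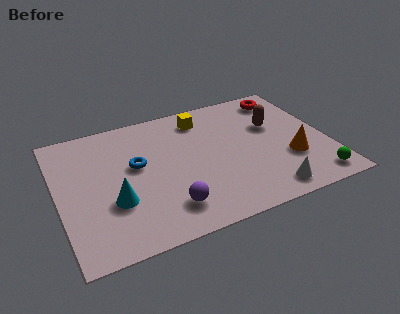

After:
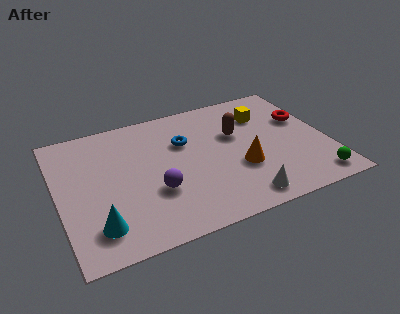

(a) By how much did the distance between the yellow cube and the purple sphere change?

+0.6

The distance was about 5.2 in the first image and 5.8 in the second, so they moved 0.6 units further apart.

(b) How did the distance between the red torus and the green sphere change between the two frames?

-1.7

Before: roughly 5.6 units apart; after: 3.9. That's 1.7 units closer together.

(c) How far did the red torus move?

1.8

The red torus moved from about (9.9, 6.6) to (10.5, 4.9), a distance of √(0.6² + 1.7²) ≈ 1.8.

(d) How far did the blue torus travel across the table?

2.2

The blue torus moved from about (3.3, 4.5) to (5.4, 5.2), a distance of √(2.1² + 0.7²) ≈ 2.2.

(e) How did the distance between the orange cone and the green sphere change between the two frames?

+1.6

Before: roughly 1.8 units apart; after: 3.4. That's 1.6 units further apart.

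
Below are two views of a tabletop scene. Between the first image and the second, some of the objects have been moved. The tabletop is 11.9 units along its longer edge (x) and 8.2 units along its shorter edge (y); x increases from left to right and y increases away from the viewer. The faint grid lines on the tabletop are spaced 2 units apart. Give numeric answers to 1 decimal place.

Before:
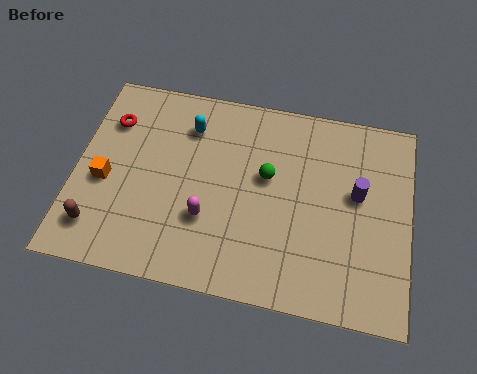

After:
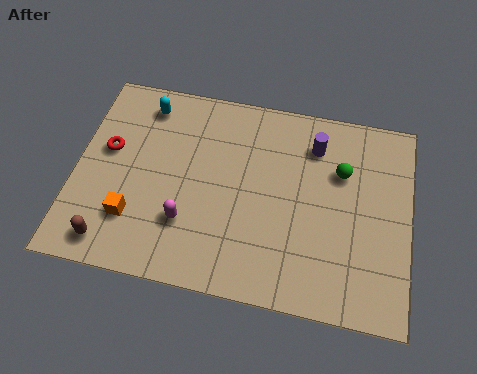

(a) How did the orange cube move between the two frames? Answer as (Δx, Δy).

(1.1, -1.3)

The orange cube started near (1.1, 3.5) and ended near (2.2, 2.2).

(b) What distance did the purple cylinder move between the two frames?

2.3

The purple cylinder moved from about (10.0, 4.7) to (8.4, 6.4), a distance of √(1.6² + 1.7²) ≈ 2.3.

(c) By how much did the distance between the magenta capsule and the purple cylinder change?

+0.3

The distance was about 5.6 in the first image and 5.9 in the second, so they moved 0.3 units further apart.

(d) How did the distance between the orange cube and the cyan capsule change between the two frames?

+0.7

Before: roughly 4.0 units apart; after: 4.7. That's 0.7 units further apart.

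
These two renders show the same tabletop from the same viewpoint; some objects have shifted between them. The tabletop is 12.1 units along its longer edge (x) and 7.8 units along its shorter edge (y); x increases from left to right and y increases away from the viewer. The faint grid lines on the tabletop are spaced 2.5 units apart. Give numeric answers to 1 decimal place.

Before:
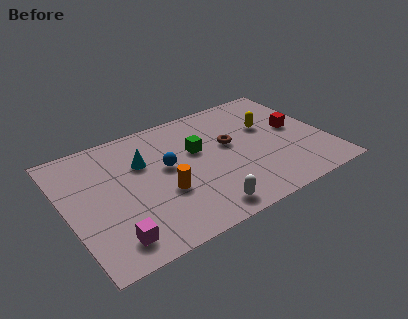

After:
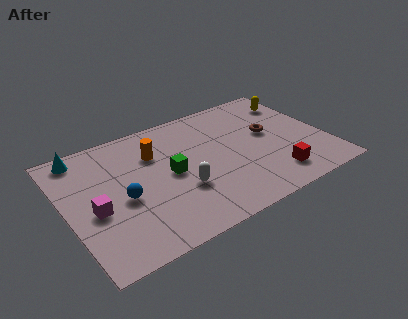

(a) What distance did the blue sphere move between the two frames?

2.4

The blue sphere moved from about (4.7, 4.4) to (2.5, 3.4), a distance of √(2.2² + 1.0²) ≈ 2.4.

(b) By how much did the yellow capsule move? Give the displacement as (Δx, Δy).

(1.6, 1.2)

The yellow capsule started near (9.6, 4.9) and ended near (11.2, 6.1).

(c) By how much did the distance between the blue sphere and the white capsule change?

-0.9

The distance was about 3.6 in the first image and 2.7 in the second, so they moved 0.9 units closer together.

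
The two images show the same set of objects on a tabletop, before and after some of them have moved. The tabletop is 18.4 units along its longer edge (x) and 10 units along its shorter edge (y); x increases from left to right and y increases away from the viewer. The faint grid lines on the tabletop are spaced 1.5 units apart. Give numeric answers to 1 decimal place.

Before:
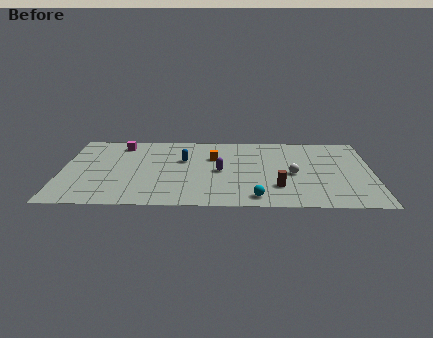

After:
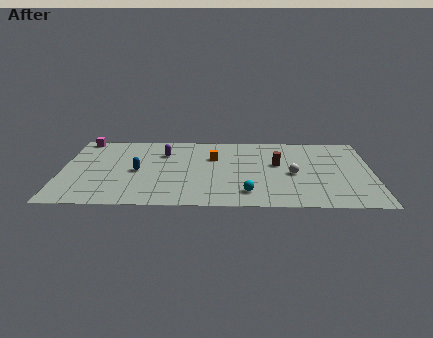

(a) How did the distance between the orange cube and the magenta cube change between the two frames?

+2.4

The distance was about 5.9 in the first image and 8.3 in the second, so they moved 2.4 units further apart.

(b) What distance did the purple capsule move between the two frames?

4.2

The purple capsule was near (9.4, 4.8) before and (6.0, 7.2) after, so it travelled √(3.4² + 2.4²) ≈ 4.2 units.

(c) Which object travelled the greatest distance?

the purple capsule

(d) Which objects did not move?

the orange cube and the white sphere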